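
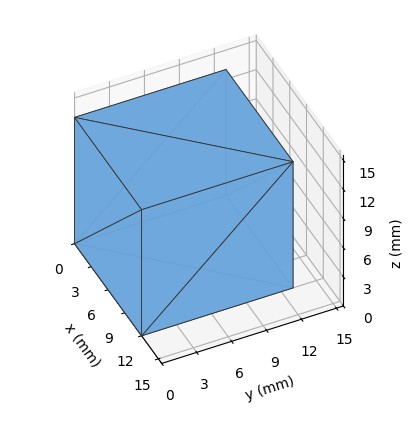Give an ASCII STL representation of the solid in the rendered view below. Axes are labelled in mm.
Reading the render: the shape is a rectangular box, roughly 12 × 13 mm footprint and 13 mm tall (dimensions read to the nearest mm from the axis ticks). For the STL, each face is triangulated and given an outward normal.

solid part
  facet normal 0.0000 0.0000 -1.0000
    outer loop
      vertex 12.00 13.00 0.00
      vertex 12.00 0.00 0.00
      vertex 0.00 0.00 0.00
    endloop
  endfacet
  facet normal 0.0000 0.0000 -1.0000
    outer loop
      vertex 0.00 13.00 0.00
      vertex 12.00 13.00 0.00
      vertex 0.00 0.00 0.00
    endloop
  endfacet
  facet normal 0.0000 0.0000 1.0000
    outer loop
      vertex 0.00 0.00 13.00
      vertex 12.00 0.00 13.00
      vertex 12.00 13.00 13.00
    endloop
  endfacet
  facet normal 0.0000 0.0000 1.0000
    outer loop
      vertex 0.00 0.00 13.00
      vertex 12.00 13.00 13.00
      vertex 0.00 13.00 13.00
    endloop
  endfacet
  facet normal 0.0000 -1.0000 0.0000
    outer loop
      vertex 0.00 0.00 0.00
      vertex 12.00 0.00 0.00
      vertex 12.00 0.00 13.00
    endloop
  endfacet
  facet normal 0.0000 -1.0000 0.0000
    outer loop
      vertex 0.00 0.00 0.00
      vertex 12.00 0.00 13.00
      vertex 0.00 0.00 13.00
    endloop
  endfacet
  facet normal 0.0000 1.0000 0.0000
    outer loop
      vertex 12.00 13.00 13.00
      vertex 12.00 13.00 0.00
      vertex 0.00 13.00 0.00
    endloop
  endfacet
  facet normal 0.0000 1.0000 0.0000
    outer loop
      vertex 0.00 13.00 13.00
      vertex 12.00 13.00 13.00
      vertex 0.00 13.00 0.00
    endloop
  endfacet
  facet normal -1.0000 0.0000 0.0000
    outer loop
      vertex 0.00 13.00 13.00
      vertex 0.00 13.00 0.00
      vertex 0.00 0.00 0.00
    endloop
  endfacet
  facet normal -1.0000 0.0000 0.0000
    outer loop
      vertex 0.00 0.00 13.00
      vertex 0.00 13.00 13.00
      vertex 0.00 0.00 0.00
    endloop
  endfacet
  facet normal 1.0000 0.0000 0.0000
    outer loop
      vertex 12.00 0.00 0.00
      vertex 12.00 13.00 0.00
      vertex 12.00 13.00 13.00
    endloop
  endfacet
  facet normal 1.0000 0.0000 0.0000
    outer loop
      vertex 12.00 0.00 0.00
      vertex 12.00 13.00 13.00
      vertex 12.00 0.00 13.00
    endloop
  endfacet
endsolid part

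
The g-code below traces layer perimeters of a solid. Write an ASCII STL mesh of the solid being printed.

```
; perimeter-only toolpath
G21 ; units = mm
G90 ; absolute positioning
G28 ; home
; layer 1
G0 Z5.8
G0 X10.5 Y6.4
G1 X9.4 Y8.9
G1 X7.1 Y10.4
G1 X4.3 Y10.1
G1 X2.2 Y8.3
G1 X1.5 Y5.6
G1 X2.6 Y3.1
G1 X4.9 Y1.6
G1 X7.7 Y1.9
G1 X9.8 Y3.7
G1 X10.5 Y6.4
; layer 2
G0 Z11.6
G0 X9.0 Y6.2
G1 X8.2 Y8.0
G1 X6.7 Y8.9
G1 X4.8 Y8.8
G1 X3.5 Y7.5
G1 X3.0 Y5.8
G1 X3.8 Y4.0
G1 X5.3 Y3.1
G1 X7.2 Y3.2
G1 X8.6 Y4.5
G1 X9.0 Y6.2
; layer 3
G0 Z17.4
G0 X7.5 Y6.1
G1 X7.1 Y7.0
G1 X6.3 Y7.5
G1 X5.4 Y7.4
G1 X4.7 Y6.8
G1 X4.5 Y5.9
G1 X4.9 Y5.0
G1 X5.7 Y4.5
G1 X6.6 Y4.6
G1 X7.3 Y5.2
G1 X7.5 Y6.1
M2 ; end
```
solid part
  facet normal 0.0000 0.0000 -1.0000
    outer loop
      vertex 7.4 11.8 0.0
      vertex 10.5 9.9 0.0
      vertex 12.0 6.5 0.0
    endloop
  endfacet
  facet normal 0.0000 0.0000 -1.0000
    outer loop
      vertex 3.7 11.5 0.0
      vertex 7.4 11.8 0.0
      vertex 12.0 6.5 0.0
    endloop
  endfacet
  facet normal 0.0000 0.0000 -1.0000
    outer loop
      vertex 0.9 9.1 0.0
      vertex 3.7 11.5 0.0
      vertex 12.0 6.5 0.0
    endloop
  endfacet
  facet normal 0.0000 0.0000 -1.0000
    outer loop
      vertex 0.0 5.5 0.0
      vertex 0.9 9.1 0.0
      vertex 12.0 6.5 0.0
    endloop
  endfacet
  facet normal 0.0000 0.0000 -1.0000
    outer loop
      vertex 1.5 2.1 0.0
      vertex 0.0 5.5 0.0
      vertex 12.0 6.5 0.0
    endloop
  endfacet
  facet normal 0.0000 0.0000 -1.0000
    outer loop
      vertex 4.6 0.2 0.0
      vertex 1.5 2.1 0.0
      vertex 12.0 6.5 0.0
    endloop
  endfacet
  facet normal 0.0000 0.0000 -1.0000
    outer loop
      vertex 8.3 0.5 0.0
      vertex 4.6 0.2 0.0
      vertex 12.0 6.5 0.0
    endloop
  endfacet
  facet normal 0.0000 0.0000 -1.0000
    outer loop
      vertex 11.1 2.9 0.0
      vertex 8.3 0.5 0.0
      vertex 12.0 6.5 0.0
    endloop
  endfacet
  facet normal 0.8886 0.3920 0.2383
    outer loop
      vertex 12.0 6.5 0.0
      vertex 10.5 9.9 0.0
      vertex 6.0 6.0 23.2
    endloop
  endfacet
  facet normal 0.5076 0.8282 0.2377
    outer loop
      vertex 10.5 9.9 0.0
      vertex 7.4 11.8 0.0
      vertex 6.0 6.0 23.2
    endloop
  endfacet
  facet normal -0.0785 0.9683 0.2373
    outer loop
      vertex 7.4 11.8 0.0
      vertex 3.7 11.5 0.0
      vertex 6.0 6.0 23.2
    endloop
  endfacet
  facet normal -0.6322 0.7375 0.2375
    outer loop
      vertex 3.7 11.5 0.0
      vertex 0.9 9.1 0.0
      vertex 6.0 6.0 23.2
    endloop
  endfacet
  facet normal -0.9421 0.2355 0.2386
    outer loop
      vertex 0.9 9.1 0.0
      vertex 0.0 5.5 0.0
      vertex 6.0 6.0 23.2
    endloop
  endfacet
  facet normal -0.8886 -0.3920 0.2383
    outer loop
      vertex 0.0 5.5 0.0
      vertex 1.5 2.1 0.0
      vertex 6.0 6.0 23.2
    endloop
  endfacet
  facet normal -0.5076 -0.8282 0.2377
    outer loop
      vertex 1.5 2.1 0.0
      vertex 4.6 0.2 0.0
      vertex 6.0 6.0 23.2
    endloop
  endfacet
  facet normal 0.0785 -0.9683 0.2373
    outer loop
      vertex 4.6 0.2 0.0
      vertex 8.3 0.5 0.0
      vertex 6.0 6.0 23.2
    endloop
  endfacet
  facet normal 0.6322 -0.7375 0.2375
    outer loop
      vertex 8.3 0.5 0.0
      vertex 11.1 2.9 0.0
      vertex 6.0 6.0 23.2
    endloop
  endfacet
  facet normal 0.9421 -0.2355 0.2386
    outer loop
      vertex 11.1 2.9 0.0
      vertex 12.0 6.5 0.0
      vertex 6.0 6.0 23.2
    endloop
  endfacet
endsolid part

The G0 Z moves step by Δz≈5.8 mm. The G1 loops shrink linearly with z, so the solid tapers from its base footprint up to z≈23.2. Closing with a flat bottom cap and the tapered top and triangulating gives 18 facets — a regular 10-sided pyramid, base circumscribed radius ≈ 6 mm, apex at z ≈ 23.2 mm.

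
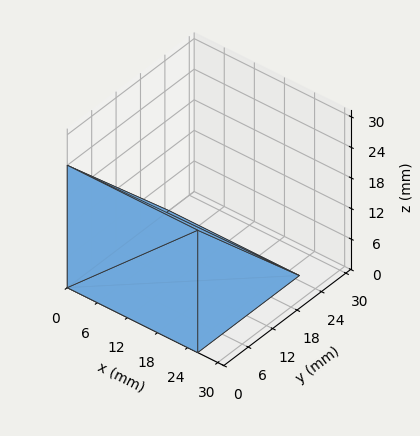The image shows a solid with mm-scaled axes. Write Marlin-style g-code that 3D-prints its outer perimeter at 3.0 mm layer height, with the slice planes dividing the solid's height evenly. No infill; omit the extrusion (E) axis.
Reading the render: the shape is a wedge (ramp): 26 × 25 mm base, rising to 24 mm along the y=0 edge and sloping linearly to z=0 at y=25 (dimensions read to the nearest mm from the axis ticks). For the g-code, the solid's height is divided into equal slices at the stated Δz and each level perimeter traced with G1 moves after a G0 lift.

; perimeter-only toolpath
G21 ; units = mm
G90 ; absolute positioning
G28 ; home
; layer 1
G0 Z3.0
G0 X0.0 Y0.0
G1 X26.0 Y0.0
G1 X26.0 Y21.9
G1 X0.0 Y21.9
G1 X0.0 Y0.0
; layer 2
G0 Z6.0
G0 X0.0 Y0.0
G1 X26.0 Y0.0
G1 X26.0 Y18.8
G1 X0.0 Y18.8
G1 X0.0 Y0.0
; layer 3
G0 Z9.0
G0 X0.0 Y0.0
G1 X26.0 Y0.0
G1 X26.0 Y15.6
G1 X0.0 Y15.6
G1 X0.0 Y0.0
; layer 4
G0 Z12.0
G0 X0.0 Y0.0
G1 X26.0 Y0.0
G1 X26.0 Y12.5
G1 X0.0 Y12.5
G1 X0.0 Y0.0
; layer 5
G0 Z15.0
G0 X0.0 Y0.0
G1 X26.0 Y0.0
G1 X26.0 Y9.4
G1 X0.0 Y9.4
G1 X0.0 Y0.0
; layer 6
G0 Z18.0
G0 X0.0 Y0.0
G1 X26.0 Y0.0
G1 X26.0 Y6.2
G1 X0.0 Y6.2
G1 X0.0 Y0.0
; layer 7
G0 Z21.0
G0 X0.0 Y0.0
G1 X26.0 Y0.0
G1 X26.0 Y3.1
G1 X0.0 Y3.1
G1 X0.0 Y0.0
M2 ; end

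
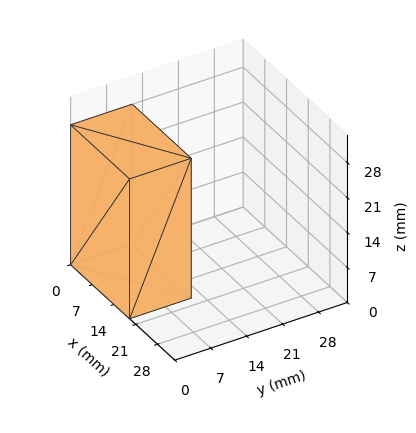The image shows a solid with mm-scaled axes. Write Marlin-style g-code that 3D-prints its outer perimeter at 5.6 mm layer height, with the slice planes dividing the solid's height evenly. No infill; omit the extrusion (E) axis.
Reading the render: the shape is a rectangular box, roughly 19 × 12 mm footprint and 28 mm tall (dimensions read to the nearest mm from the axis ticks). For the g-code, the solid's height is divided into equal slices at the stated Δz and each level perimeter traced with G1 moves after a G0 lift.

; perimeter-only toolpath
G21 ; units = mm
G90 ; absolute positioning
G28 ; home
; layer 1
G0 Z5.6
G0 X0.0 Y0.0
G1 X19.0 Y0.0
G1 X19.0 Y12.0
G1 X0.0 Y12.0
G1 X0.0 Y0.0
; layer 2
G0 Z11.2
G0 X0.0 Y0.0
G1 X19.0 Y0.0
G1 X19.0 Y12.0
G1 X0.0 Y12.0
G1 X0.0 Y0.0
; layer 3
G0 Z16.8
G0 X0.0 Y0.0
G1 X19.0 Y0.0
G1 X19.0 Y12.0
G1 X0.0 Y12.0
G1 X0.0 Y0.0
; layer 4
G0 Z22.4
G0 X0.0 Y0.0
G1 X19.0 Y0.0
G1 X19.0 Y12.0
G1 X0.0 Y12.0
G1 X0.0 Y0.0
; layer 5
G0 Z28.0
G0 X0.0 Y0.0
G1 X19.0 Y0.0
G1 X19.0 Y12.0
G1 X0.0 Y12.0
G1 X0.0 Y0.0
M2 ; end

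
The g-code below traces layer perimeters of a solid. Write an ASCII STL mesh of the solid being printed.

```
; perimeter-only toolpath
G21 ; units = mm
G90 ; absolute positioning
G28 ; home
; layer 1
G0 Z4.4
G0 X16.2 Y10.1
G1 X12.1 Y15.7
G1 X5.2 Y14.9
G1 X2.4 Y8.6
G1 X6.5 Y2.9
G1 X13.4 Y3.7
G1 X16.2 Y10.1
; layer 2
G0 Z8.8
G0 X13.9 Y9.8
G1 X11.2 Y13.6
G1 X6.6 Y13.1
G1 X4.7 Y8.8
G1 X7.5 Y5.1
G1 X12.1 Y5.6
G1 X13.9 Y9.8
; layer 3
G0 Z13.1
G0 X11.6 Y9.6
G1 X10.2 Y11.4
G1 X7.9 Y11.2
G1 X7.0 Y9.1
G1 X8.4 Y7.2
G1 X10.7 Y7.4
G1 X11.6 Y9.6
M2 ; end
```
solid part
  facet normal 0.0000 0.0000 -1.0000
    outer loop
      vertex 3.8 16.8 0.0
      vertex 13.0 17.8 0.0
      vertex 18.5 10.3 0.0
    endloop
  endfacet
  facet normal 0.0000 0.0000 -1.0000
    outer loop
      vertex 0.1 8.3 0.0
      vertex 3.8 16.8 0.0
      vertex 18.5 10.3 0.0
    endloop
  endfacet
  facet normal 0.0000 0.0000 -1.0000
    outer loop
      vertex 5.6 0.8 0.0
      vertex 0.1 8.3 0.0
      vertex 18.5 10.3 0.0
    endloop
  endfacet
  facet normal 0.0000 0.0000 -1.0000
    outer loop
      vertex 14.8 1.8 0.0
      vertex 5.6 0.8 0.0
      vertex 18.5 10.3 0.0
    endloop
  endfacet
  facet normal 0.7332 0.5377 0.4162
    outer loop
      vertex 18.5 10.3 0.0
      vertex 13.0 17.8 0.0
      vertex 9.3 9.3 17.5
    endloop
  endfacet
  facet normal -0.0982 0.9032 0.4179
    outer loop
      vertex 13.0 17.8 0.0
      vertex 3.8 16.8 0.0
      vertex 9.3 9.3 17.5
    endloop
  endfacet
  facet normal -0.8332 0.3627 0.4173
    outer loop
      vertex 3.8 16.8 0.0
      vertex 0.1 8.3 0.0
      vertex 9.3 9.3 17.5
    endloop
  endfacet
  facet normal -0.7332 -0.5377 0.4162
    outer loop
      vertex 0.1 8.3 0.0
      vertex 5.6 0.8 0.0
      vertex 9.3 9.3 17.5
    endloop
  endfacet
  facet normal 0.0982 -0.9032 0.4179
    outer loop
      vertex 5.6 0.8 0.0
      vertex 14.8 1.8 0.0
      vertex 9.3 9.3 17.5
    endloop
  endfacet
  facet normal 0.8332 -0.3627 0.4173
    outer loop
      vertex 14.8 1.8 0.0
      vertex 18.5 10.3 0.0
      vertex 9.3 9.3 17.5
    endloop
  endfacet
endsolid part

The G0 Z moves step by Δz≈4.4 mm. The G1 loops shrink linearly with z, so the solid tapers from its base footprint up to z≈17.5. Closing with a flat bottom cap and the tapered top and triangulating gives 10 facets — a regular 6-sided pyramid, base circumscribed radius ≈ 9.3 mm, apex at z ≈ 17.5 mm.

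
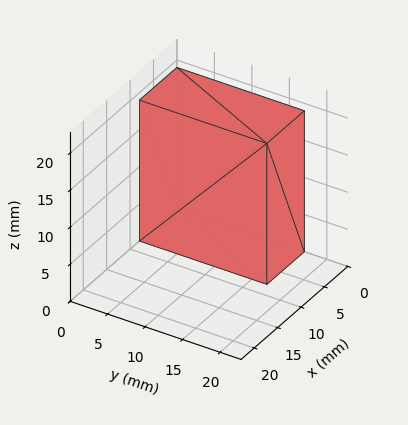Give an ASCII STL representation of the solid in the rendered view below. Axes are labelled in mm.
Reading the render: the shape is a rectangular box, roughly 8 × 17 mm footprint and 19 mm tall (dimensions read to the nearest mm from the axis ticks). For the STL, each face is triangulated and given an outward normal.

solid part
  facet normal 0.0000 0.0000 -1.0000
    outer loop
      vertex 8.0 17.0 0.0
      vertex 8.0 0.0 0.0
      vertex 0.0 0.0 0.0
    endloop
  endfacet
  facet normal 0.0000 0.0000 -1.0000
    outer loop
      vertex 0.0 17.0 0.0
      vertex 8.0 17.0 0.0
      vertex 0.0 0.0 0.0
    endloop
  endfacet
  facet normal 0.0000 0.0000 1.0000
    outer loop
      vertex 0.0 0.0 19.0
      vertex 8.0 0.0 19.0
      vertex 8.0 17.0 19.0
    endloop
  endfacet
  facet normal 0.0000 0.0000 1.0000
    outer loop
      vertex 0.0 0.0 19.0
      vertex 8.0 17.0 19.0
      vertex 0.0 17.0 19.0
    endloop
  endfacet
  facet normal 0.0000 -1.0000 0.0000
    outer loop
      vertex 0.0 0.0 0.0
      vertex 8.0 0.0 0.0
      vertex 8.0 0.0 19.0
    endloop
  endfacet
  facet normal 0.0000 -1.0000 0.0000
    outer loop
      vertex 0.0 0.0 0.0
      vertex 8.0 0.0 19.0
      vertex 0.0 0.0 19.0
    endloop
  endfacet
  facet normal 0.0000 1.0000 0.0000
    outer loop
      vertex 8.0 17.0 19.0
      vertex 8.0 17.0 0.0
      vertex 0.0 17.0 0.0
    endloop
  endfacet
  facet normal 0.0000 1.0000 0.0000
    outer loop
      vertex 0.0 17.0 19.0
      vertex 8.0 17.0 19.0
      vertex 0.0 17.0 0.0
    endloop
  endfacet
  facet normal -1.0000 0.0000 0.0000
    outer loop
      vertex 0.0 17.0 19.0
      vertex 0.0 17.0 0.0
      vertex 0.0 0.0 0.0
    endloop
  endfacet
  facet normal -1.0000 0.0000 0.0000
    outer loop
      vertex 0.0 0.0 19.0
      vertex 0.0 17.0 19.0
      vertex 0.0 0.0 0.0
    endloop
  endfacet
  facet normal 1.0000 0.0000 0.0000
    outer loop
      vertex 8.0 0.0 0.0
      vertex 8.0 17.0 0.0
      vertex 8.0 17.0 19.0
    endloop
  endfacet
  facet normal 1.0000 0.0000 0.0000
    outer loop
      vertex 8.0 0.0 0.0
      vertex 8.0 17.0 19.0
      vertex 8.0 0.0 19.0
    endloop
  endfacet
endsolid part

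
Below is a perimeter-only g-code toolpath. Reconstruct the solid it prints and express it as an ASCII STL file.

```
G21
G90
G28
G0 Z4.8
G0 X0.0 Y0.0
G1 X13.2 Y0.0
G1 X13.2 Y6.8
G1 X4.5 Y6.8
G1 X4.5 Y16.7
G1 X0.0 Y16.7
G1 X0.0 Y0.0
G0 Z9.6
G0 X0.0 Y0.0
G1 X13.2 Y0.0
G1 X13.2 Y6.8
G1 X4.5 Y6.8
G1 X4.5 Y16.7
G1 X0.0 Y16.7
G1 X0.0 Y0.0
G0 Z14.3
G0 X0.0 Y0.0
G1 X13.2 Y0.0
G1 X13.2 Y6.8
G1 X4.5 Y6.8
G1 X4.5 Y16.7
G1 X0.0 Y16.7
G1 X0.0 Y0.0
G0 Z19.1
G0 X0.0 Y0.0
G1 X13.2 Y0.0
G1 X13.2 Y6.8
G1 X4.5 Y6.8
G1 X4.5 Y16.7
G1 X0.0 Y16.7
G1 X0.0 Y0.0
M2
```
solid part
  facet normal 0.0000 0.0000 -1.0000
    outer loop
      vertex 13.2 6.8 0.0
      vertex 13.2 0.0 0.0
      vertex 0.0 0.0 0.0
    endloop
  endfacet
  facet normal 0.0000 0.0000 -1.0000
    outer loop
      vertex 4.5 6.8 0.0
      vertex 13.2 6.8 0.0
      vertex 0.0 0.0 0.0
    endloop
  endfacet
  facet normal 0.0000 0.0000 -1.0000
    outer loop
      vertex 4.5 16.7 0.0
      vertex 4.5 6.8 0.0
      vertex 0.0 0.0 0.0
    endloop
  endfacet
  facet normal 0.0000 0.0000 -1.0000
    outer loop
      vertex 0.0 16.7 0.0
      vertex 4.5 16.7 0.0
      vertex 0.0 0.0 0.0
    endloop
  endfacet
  facet normal 0.0000 0.0000 1.0000
    outer loop
      vertex 0.0 0.0 19.1
      vertex 13.2 0.0 19.1
      vertex 13.2 6.8 19.1
    endloop
  endfacet
  facet normal 0.0000 0.0000 1.0000
    outer loop
      vertex 0.0 0.0 19.1
      vertex 13.2 6.8 19.1
      vertex 4.5 6.8 19.1
    endloop
  endfacet
  facet normal 0.0000 0.0000 1.0000
    outer loop
      vertex 0.0 0.0 19.1
      vertex 4.5 6.8 19.1
      vertex 4.5 16.7 19.1
    endloop
  endfacet
  facet normal 0.0000 0.0000 1.0000
    outer loop
      vertex 0.0 0.0 19.1
      vertex 4.5 16.7 19.1
      vertex 0.0 16.7 19.1
    endloop
  endfacet
  facet normal 0.0000 -1.0000 0.0000
    outer loop
      vertex 0.0 0.0 0.0
      vertex 13.2 0.0 0.0
      vertex 13.2 0.0 19.1
    endloop
  endfacet
  facet normal 0.0000 -1.0000 0.0000
    outer loop
      vertex 0.0 0.0 0.0
      vertex 13.2 0.0 19.1
      vertex 0.0 0.0 19.1
    endloop
  endfacet
  facet normal 1.0000 0.0000 0.0000
    outer loop
      vertex 13.2 0.0 0.0
      vertex 13.2 6.8 0.0
      vertex 13.2 6.8 19.1
    endloop
  endfacet
  facet normal 1.0000 0.0000 0.0000
    outer loop
      vertex 13.2 0.0 0.0
      vertex 13.2 6.8 19.1
      vertex 13.2 0.0 19.1
    endloop
  endfacet
  facet normal 0.0000 1.0000 0.0000
    outer loop
      vertex 13.2 6.8 0.0
      vertex 4.5 6.8 0.0
      vertex 4.5 6.8 19.1
    endloop
  endfacet
  facet normal 0.0000 1.0000 0.0000
    outer loop
      vertex 13.2 6.8 0.0
      vertex 4.5 6.8 19.1
      vertex 13.2 6.8 19.1
    endloop
  endfacet
  facet normal 1.0000 0.0000 0.0000
    outer loop
      vertex 4.5 6.8 0.0
      vertex 4.5 16.7 0.0
      vertex 4.5 16.7 19.1
    endloop
  endfacet
  facet normal 1.0000 0.0000 0.0000
    outer loop
      vertex 4.5 6.8 0.0
      vertex 4.5 16.7 19.1
      vertex 4.5 6.8 19.1
    endloop
  endfacet
  facet normal 0.0000 1.0000 0.0000
    outer loop
      vertex 4.5 16.7 0.0
      vertex 0.0 16.7 0.0
      vertex 0.0 16.7 19.1
    endloop
  endfacet
  facet normal 0.0000 1.0000 0.0000
    outer loop
      vertex 4.5 16.7 0.0
      vertex 0.0 16.7 19.1
      vertex 4.5 16.7 19.1
    endloop
  endfacet
  facet normal -1.0000 0.0000 0.0000
    outer loop
      vertex 0.0 16.7 0.0
      vertex 0.0 0.0 0.0
      vertex 0.0 0.0 19.1
    endloop
  endfacet
  facet normal -1.0000 0.0000 0.0000
    outer loop
      vertex 0.0 16.7 0.0
      vertex 0.0 0.0 19.1
      vertex 0.0 16.7 19.1
    endloop
  endfacet
endsolid part

The G0 Z moves step by Δz≈4.8 mm. Every layer's G1 loop is the same polygon, so the solid is a straight extrusion of it from z=0 to z≈19.1. Closing with flat bottom and top caps and triangulating gives 20 facets — an L-shaped prism: outer 13.2 × 16.7 mm, arm thicknesses ≈ 6.8 mm (horizontal) and 4.5 mm (vertical), extruded 19.1 mm in z.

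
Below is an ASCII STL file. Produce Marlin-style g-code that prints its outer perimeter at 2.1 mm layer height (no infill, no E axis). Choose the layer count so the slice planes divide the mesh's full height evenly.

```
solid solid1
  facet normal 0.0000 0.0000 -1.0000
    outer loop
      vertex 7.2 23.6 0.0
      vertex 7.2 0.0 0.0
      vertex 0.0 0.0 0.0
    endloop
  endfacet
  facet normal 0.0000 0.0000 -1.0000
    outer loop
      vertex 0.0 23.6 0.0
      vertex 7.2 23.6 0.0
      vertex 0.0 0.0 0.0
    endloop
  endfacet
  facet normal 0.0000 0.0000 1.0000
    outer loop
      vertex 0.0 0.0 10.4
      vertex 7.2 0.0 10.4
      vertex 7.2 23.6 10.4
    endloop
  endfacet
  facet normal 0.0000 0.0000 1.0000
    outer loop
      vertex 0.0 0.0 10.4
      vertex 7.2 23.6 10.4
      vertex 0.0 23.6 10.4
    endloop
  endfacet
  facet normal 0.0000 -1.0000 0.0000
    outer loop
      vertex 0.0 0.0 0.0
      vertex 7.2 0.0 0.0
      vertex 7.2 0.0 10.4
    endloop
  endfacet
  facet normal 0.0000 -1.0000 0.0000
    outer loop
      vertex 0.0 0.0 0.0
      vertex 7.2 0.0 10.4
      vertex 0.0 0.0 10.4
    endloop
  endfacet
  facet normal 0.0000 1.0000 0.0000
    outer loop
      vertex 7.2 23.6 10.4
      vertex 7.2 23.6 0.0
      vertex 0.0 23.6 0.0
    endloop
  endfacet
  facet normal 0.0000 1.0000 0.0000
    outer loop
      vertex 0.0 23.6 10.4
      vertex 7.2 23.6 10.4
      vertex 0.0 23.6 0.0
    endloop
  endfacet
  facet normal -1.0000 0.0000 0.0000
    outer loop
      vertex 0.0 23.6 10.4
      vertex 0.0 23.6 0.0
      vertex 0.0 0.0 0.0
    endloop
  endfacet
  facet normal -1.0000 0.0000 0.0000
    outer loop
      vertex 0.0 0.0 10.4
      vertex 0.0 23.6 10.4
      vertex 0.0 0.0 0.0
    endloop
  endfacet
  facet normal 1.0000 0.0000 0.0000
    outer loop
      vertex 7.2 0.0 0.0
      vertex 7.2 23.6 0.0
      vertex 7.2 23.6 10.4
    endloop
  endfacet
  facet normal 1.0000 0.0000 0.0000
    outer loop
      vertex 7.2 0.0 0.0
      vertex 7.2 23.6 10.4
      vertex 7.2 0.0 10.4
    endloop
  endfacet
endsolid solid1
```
; perimeter-only toolpath
G21 ; units = mm
G90 ; absolute positioning
G28 ; home
; layer 1
G0 Z2.1
G0 X0.0 Y0.0
G1 X7.2 Y0.0
G1 X7.2 Y23.6
G1 X0.0 Y23.6
G1 X0.0 Y0.0
; layer 2
G0 Z4.2
G0 X0.0 Y0.0
G1 X7.2 Y0.0
G1 X7.2 Y23.6
G1 X0.0 Y23.6
G1 X0.0 Y0.0
; layer 3
G0 Z6.2
G0 X0.0 Y0.0
G1 X7.2 Y0.0
G1 X7.2 Y23.6
G1 X0.0 Y23.6
G1 X0.0 Y0.0
; layer 4
G0 Z8.3
G0 X0.0 Y0.0
G1 X7.2 Y0.0
G1 X7.2 Y23.6
G1 X0.0 Y23.6
G1 X0.0 Y0.0
; layer 5
G0 Z10.4
G0 X0.0 Y0.0
G1 X7.2 Y0.0
G1 X7.2 Y23.6
G1 X0.0 Y23.6
G1 X0.0 Y0.0
M2 ; end

The solid is a rectangular box, roughly 7.2 × 23.6 mm footprint and 10.4 mm tall. Slicing at Δz = 2.1 mm — 5 equal slices spanning the solid's height, so layer i sits at z = i·h/5 — gives 5 non-empty perimeters. Each is a 4-segment closed polygon; G0 lifts to the layer z and rapids to the start vertex, then G1 traces the edges.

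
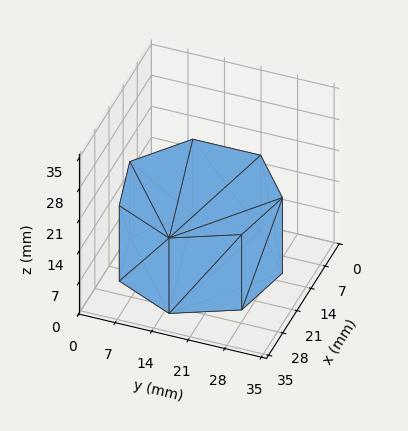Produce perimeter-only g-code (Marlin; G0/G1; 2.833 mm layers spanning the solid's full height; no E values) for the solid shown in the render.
Reading the render: the shape is a regular 7-sided prism (a cylinder approximated with 7 flat sides), circumscribed radius ≈ 15 mm, height ≈ 17 mm (dimensions read to the nearest mm from the axis ticks). For the g-code, the solid's height is divided into equal slices at the stated Δz and each level perimeter traced with G1 moves after a G0 lift.

; perimeter-only toolpath
G21 ; units = mm
G90 ; absolute positioning
G28 ; home
; layer 1
G0 Z2.833
G0 X30.000 Y15.000
G1 X24.352 Y26.727
G1 X11.662 Y29.624
G1 X1.485 Y21.508
G1 X1.485 Y8.492
G1 X11.662 Y0.376
G1 X24.352 Y3.273
G1 X30.000 Y15.000
; layer 2
G0 Z5.667
G0 X30.000 Y15.000
G1 X24.352 Y26.727
G1 X11.662 Y29.624
G1 X1.485 Y21.508
G1 X1.485 Y8.492
G1 X11.662 Y0.376
G1 X24.352 Y3.273
G1 X30.000 Y15.000
; layer 3
G0 Z8.500
G0 X30.000 Y15.000
G1 X24.352 Y26.727
G1 X11.662 Y29.624
G1 X1.485 Y21.508
G1 X1.485 Y8.492
G1 X11.662 Y0.376
G1 X24.352 Y3.273
G1 X30.000 Y15.000
; layer 4
G0 Z11.333
G0 X30.000 Y15.000
G1 X24.352 Y26.727
G1 X11.662 Y29.624
G1 X1.485 Y21.508
G1 X1.485 Y8.492
G1 X11.662 Y0.376
G1 X24.352 Y3.273
G1 X30.000 Y15.000
; layer 5
G0 Z14.167
G0 X30.000 Y15.000
G1 X24.352 Y26.727
G1 X11.662 Y29.624
G1 X1.485 Y21.508
G1 X1.485 Y8.492
G1 X11.662 Y0.376
G1 X24.352 Y3.273
G1 X30.000 Y15.000
; layer 6
G0 Z17.000
G0 X30.000 Y15.000
G1 X24.352 Y26.727
G1 X11.662 Y29.624
G1 X1.485 Y21.508
G1 X1.485 Y8.492
G1 X11.662 Y0.376
G1 X24.352 Y3.273
G1 X30.000 Y15.000
M2 ; end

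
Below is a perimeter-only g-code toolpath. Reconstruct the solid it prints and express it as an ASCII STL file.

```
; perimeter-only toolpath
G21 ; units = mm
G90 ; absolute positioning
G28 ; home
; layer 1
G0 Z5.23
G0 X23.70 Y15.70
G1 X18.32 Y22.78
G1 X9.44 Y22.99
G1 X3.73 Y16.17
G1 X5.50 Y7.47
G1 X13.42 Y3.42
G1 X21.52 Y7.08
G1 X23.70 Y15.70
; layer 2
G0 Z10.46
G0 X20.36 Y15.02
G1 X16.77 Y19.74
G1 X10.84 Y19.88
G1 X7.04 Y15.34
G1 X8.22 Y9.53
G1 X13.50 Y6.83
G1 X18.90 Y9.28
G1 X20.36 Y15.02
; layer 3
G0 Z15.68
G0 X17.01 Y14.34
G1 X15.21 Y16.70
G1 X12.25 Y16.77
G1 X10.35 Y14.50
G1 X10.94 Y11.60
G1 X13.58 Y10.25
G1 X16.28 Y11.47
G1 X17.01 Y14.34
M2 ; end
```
solid part
  facet normal 0.0000 0.0000 -1.0000
    outer loop
      vertex 8.03 26.10 0.00
      vertex 19.88 25.82 0.00
      vertex 27.05 16.38 0.00
    endloop
  endfacet
  facet normal 0.0000 0.0000 -1.0000
    outer loop
      vertex 0.42 17.01 0.00
      vertex 8.03 26.10 0.00
      vertex 27.05 16.38 0.00
    endloop
  endfacet
  facet normal 0.0000 0.0000 -1.0000
    outer loop
      vertex 2.78 5.40 0.00
      vertex 0.42 17.01 0.00
      vertex 27.05 16.38 0.00
    endloop
  endfacet
  facet normal 0.0000 0.0000 -1.0000
    outer loop
      vertex 13.34 0.00 0.00
      vertex 2.78 5.40 0.00
      vertex 27.05 16.38 0.00
    endloop
  endfacet
  facet normal 0.0000 0.0000 -1.0000
    outer loop
      vertex 24.14 4.89 0.00
      vertex 13.34 0.00 0.00
      vertex 27.05 16.38 0.00
    endloop
  endfacet
  facet normal 0.6863 0.5212 0.5073
    outer loop
      vertex 27.05 16.38 0.00
      vertex 19.88 25.82 0.00
      vertex 13.66 13.66 20.91
    endloop
  endfacet
  facet normal 0.0204 0.8616 0.5071
    outer loop
      vertex 19.88 25.82 0.00
      vertex 8.03 26.10 0.00
      vertex 13.66 13.66 20.91
    endloop
  endfacet
  facet normal -0.6609 0.5533 0.5071
    outer loop
      vertex 8.03 26.10 0.00
      vertex 0.42 17.01 0.00
      vertex 13.66 13.66 20.91
    endloop
  endfacet
  facet normal -0.8445 -0.1717 0.5072
    outer loop
      vertex 0.42 17.01 0.00
      vertex 2.78 5.40 0.00
      vertex 13.66 13.66 20.91
    endloop
  endfacet
  facet normal -0.3924 -0.7673 0.5073
    outer loop
      vertex 2.78 5.40 0.00
      vertex 13.34 0.00 0.00
      vertex 13.66 13.66 20.91
    endloop
  endfacet
  facet normal 0.3554 -0.7850 0.5074
    outer loop
      vertex 13.34 0.00 0.00
      vertex 24.14 4.89 0.00
      vertex 13.66 13.66 20.91
    endloop
  endfacet
  facet normal 0.8353 -0.2116 0.5074
    outer loop
      vertex 24.14 4.89 0.00
      vertex 27.05 16.38 0.00
      vertex 13.66 13.66 20.91
    endloop
  endfacet
endsolid part

The G0 Z moves step by Δz≈5.23 mm. The G1 loops shrink linearly with z, so the solid tapers from its base footprint up to z≈20.9. Closing with a flat bottom cap and the tapered top and triangulating gives 12 facets — a regular 7-sided pyramid, base circumscribed radius ≈ 13.7 mm, apex at z ≈ 20.9 mm.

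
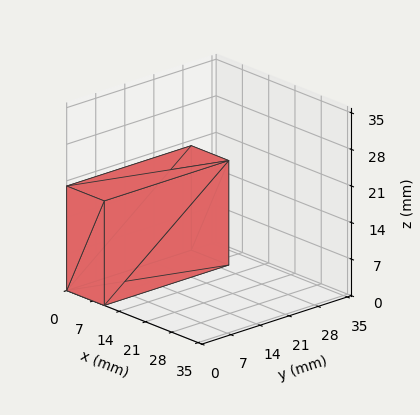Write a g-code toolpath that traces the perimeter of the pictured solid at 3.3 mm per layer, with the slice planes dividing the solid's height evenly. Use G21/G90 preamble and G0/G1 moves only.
Reading the render: the shape is a rectangular box, roughly 10 × 30 mm footprint and 20 mm tall (dimensions read to the nearest mm from the axis ticks). For the g-code, the solid's height is divided into equal slices at the stated Δz and each level perimeter traced with G1 moves after a G0 lift.

; perimeter-only toolpath
G21 ; units = mm
G90 ; absolute positioning
G28 ; home
; layer 1
G0 Z3.3
G0 X0.0 Y0.0
G1 X10.0 Y0.0
G1 X10.0 Y30.0
G1 X0.0 Y30.0
G1 X0.0 Y0.0
; layer 2
G0 Z6.7
G0 X0.0 Y0.0
G1 X10.0 Y0.0
G1 X10.0 Y30.0
G1 X0.0 Y30.0
G1 X0.0 Y0.0
; layer 3
G0 Z10.0
G0 X0.0 Y0.0
G1 X10.0 Y0.0
G1 X10.0 Y30.0
G1 X0.0 Y30.0
G1 X0.0 Y0.0
; layer 4
G0 Z13.3
G0 X0.0 Y0.0
G1 X10.0 Y0.0
G1 X10.0 Y30.0
G1 X0.0 Y30.0
G1 X0.0 Y0.0
; layer 5
G0 Z16.7
G0 X0.0 Y0.0
G1 X10.0 Y0.0
G1 X10.0 Y30.0
G1 X0.0 Y30.0
G1 X0.0 Y0.0
; layer 6
G0 Z20.0
G0 X0.0 Y0.0
G1 X10.0 Y0.0
G1 X10.0 Y30.0
G1 X0.0 Y30.0
G1 X0.0 Y0.0
M2 ; end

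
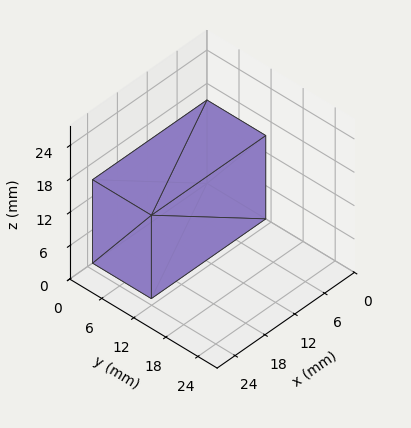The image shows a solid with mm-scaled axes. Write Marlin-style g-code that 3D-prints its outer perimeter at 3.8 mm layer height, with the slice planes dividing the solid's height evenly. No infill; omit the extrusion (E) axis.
Reading the render: the shape is a rectangular box, roughly 23 × 11 mm footprint and 15 mm tall (dimensions read to the nearest mm from the axis ticks). For the g-code, the solid's height is divided into equal slices at the stated Δz and each level perimeter traced with G1 moves after a G0 lift.

; perimeter-only toolpath
G21 ; units = mm
G90 ; absolute positioning
G28 ; home
; layer 1
G0 Z3.8
G0 X0.0 Y0.0
G1 X23.0 Y0.0
G1 X23.0 Y11.0
G1 X0.0 Y11.0
G1 X0.0 Y0.0
; layer 2
G0 Z7.5
G0 X0.0 Y0.0
G1 X23.0 Y0.0
G1 X23.0 Y11.0
G1 X0.0 Y11.0
G1 X0.0 Y0.0
; layer 3
G0 Z11.2
G0 X0.0 Y0.0
G1 X23.0 Y0.0
G1 X23.0 Y11.0
G1 X0.0 Y11.0
G1 X0.0 Y0.0
; layer 4
G0 Z15.0
G0 X0.0 Y0.0
G1 X23.0 Y0.0
G1 X23.0 Y11.0
G1 X0.0 Y11.0
G1 X0.0 Y0.0
M2 ; end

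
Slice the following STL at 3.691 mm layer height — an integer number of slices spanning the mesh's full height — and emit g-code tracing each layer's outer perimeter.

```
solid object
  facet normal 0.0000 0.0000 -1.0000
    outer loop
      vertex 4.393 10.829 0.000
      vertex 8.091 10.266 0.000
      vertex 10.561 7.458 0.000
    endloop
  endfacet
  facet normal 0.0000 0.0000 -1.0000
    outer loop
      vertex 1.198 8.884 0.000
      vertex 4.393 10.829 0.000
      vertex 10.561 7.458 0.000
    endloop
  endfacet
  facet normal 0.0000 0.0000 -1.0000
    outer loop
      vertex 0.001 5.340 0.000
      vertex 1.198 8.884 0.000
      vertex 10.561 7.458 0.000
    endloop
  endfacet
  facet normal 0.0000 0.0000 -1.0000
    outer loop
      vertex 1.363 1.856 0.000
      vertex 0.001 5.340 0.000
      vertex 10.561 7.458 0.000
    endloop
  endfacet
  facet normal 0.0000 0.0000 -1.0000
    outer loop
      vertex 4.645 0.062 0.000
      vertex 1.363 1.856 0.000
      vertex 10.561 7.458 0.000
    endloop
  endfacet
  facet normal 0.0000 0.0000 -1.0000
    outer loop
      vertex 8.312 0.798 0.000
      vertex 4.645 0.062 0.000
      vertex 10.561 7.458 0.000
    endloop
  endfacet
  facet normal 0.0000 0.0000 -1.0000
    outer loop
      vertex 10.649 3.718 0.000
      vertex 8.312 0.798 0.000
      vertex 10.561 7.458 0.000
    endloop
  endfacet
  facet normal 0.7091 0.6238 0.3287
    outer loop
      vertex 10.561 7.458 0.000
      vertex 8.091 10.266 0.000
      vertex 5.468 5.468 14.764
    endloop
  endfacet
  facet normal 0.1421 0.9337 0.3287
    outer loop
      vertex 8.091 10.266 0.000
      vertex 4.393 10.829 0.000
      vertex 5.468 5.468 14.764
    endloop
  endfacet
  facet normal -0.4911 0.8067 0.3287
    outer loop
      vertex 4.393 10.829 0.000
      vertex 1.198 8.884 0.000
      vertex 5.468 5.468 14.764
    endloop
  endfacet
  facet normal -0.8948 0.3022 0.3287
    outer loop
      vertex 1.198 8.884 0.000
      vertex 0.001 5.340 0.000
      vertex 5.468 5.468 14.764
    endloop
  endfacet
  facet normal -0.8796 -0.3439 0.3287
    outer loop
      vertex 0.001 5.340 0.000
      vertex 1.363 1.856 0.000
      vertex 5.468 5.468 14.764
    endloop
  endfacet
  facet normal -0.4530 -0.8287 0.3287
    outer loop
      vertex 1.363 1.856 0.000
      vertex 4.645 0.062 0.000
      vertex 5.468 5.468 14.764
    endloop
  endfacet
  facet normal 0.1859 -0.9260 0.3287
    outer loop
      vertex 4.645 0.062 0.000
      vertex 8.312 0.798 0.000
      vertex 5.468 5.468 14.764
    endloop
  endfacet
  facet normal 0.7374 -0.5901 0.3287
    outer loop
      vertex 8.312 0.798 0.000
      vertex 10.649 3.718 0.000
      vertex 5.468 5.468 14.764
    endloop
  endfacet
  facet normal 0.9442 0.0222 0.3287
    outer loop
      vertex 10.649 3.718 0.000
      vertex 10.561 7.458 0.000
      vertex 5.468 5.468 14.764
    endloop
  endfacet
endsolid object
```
; perimeter-only toolpath
G21 ; units = mm
G90 ; absolute positioning
G28 ; home
; layer 1
G0 Z3.691
G0 X9.288 Y6.961
G1 X7.435 Y9.067
G1 X4.662 Y9.489
G1 X2.265 Y8.030
G1 X1.368 Y5.372
G1 X2.389 Y2.759
G1 X4.851 Y1.413
G1 X7.601 Y1.966
G1 X9.354 Y4.155
G1 X9.288 Y6.961
; layer 2
G0 Z7.382
G0 X8.014 Y6.463
G1 X6.779 Y7.867
G1 X4.931 Y8.149
G1 X3.333 Y7.176
G1 X2.735 Y5.404
G1 X3.415 Y3.662
G1 X5.056 Y2.765
G1 X6.890 Y3.133
G1 X8.058 Y4.593
G1 X8.014 Y6.463
; layer 3
G0 Z11.073
G0 X6.741 Y5.966
G1 X6.124 Y6.667
G1 X5.199 Y6.808
G1 X4.401 Y6.322
G1 X4.101 Y5.436
G1 X4.442 Y4.565
G1 X5.262 Y4.117
G1 X6.179 Y4.301
G1 X6.763 Y5.030
G1 X6.741 Y5.966
M2 ; end

The solid is a regular 9-sided pyramid, base circumscribed radius ≈ 5.47 mm, apex at z ≈ 14.8 mm. Slicing at Δz = 3.691 mm — 4 equal slices spanning the solid's height, so layer i sits at z = i·h/4 — gives 3 non-empty perimeters. Each is a 9-segment closed polygon; G0 lifts to the layer z and rapids to the start vertex, then G1 traces the edges. The cross-section shrinks linearly with z (the slice at the apex is degenerate and omitted).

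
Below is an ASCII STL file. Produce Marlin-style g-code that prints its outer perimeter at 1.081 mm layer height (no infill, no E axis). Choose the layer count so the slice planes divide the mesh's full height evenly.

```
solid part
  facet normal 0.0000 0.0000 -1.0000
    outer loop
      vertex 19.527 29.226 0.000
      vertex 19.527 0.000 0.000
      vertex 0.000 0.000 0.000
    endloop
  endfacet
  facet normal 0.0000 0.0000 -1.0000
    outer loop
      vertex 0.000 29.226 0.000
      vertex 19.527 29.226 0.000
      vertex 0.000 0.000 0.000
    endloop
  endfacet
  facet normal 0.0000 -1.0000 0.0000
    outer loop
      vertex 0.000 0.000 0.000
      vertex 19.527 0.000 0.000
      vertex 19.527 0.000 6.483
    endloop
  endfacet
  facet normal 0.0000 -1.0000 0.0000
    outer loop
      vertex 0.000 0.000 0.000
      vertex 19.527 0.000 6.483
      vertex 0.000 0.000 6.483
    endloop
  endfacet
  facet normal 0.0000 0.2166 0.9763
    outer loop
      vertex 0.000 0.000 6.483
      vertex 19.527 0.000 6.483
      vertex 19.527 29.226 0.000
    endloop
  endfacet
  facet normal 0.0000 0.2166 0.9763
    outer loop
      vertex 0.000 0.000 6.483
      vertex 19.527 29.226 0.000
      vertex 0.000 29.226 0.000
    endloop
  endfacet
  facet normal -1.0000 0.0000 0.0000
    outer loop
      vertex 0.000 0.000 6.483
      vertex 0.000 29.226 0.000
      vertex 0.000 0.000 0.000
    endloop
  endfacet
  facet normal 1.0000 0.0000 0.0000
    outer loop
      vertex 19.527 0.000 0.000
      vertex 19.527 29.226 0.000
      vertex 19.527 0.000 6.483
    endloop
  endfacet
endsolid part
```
; perimeter-only toolpath
G21 ; units = mm
G90 ; absolute positioning
G28 ; home
; layer 1
G0 Z1.081
G0 X0.000 Y0.000
G1 X19.527 Y0.000
G1 X19.527 Y24.355
G1 X0.000 Y24.355
G1 X0.000 Y0.000
; layer 2
G0 Z2.161
G0 X0.000 Y0.000
G1 X19.527 Y0.000
G1 X19.527 Y19.484
G1 X0.000 Y19.484
G1 X0.000 Y0.000
; layer 3
G0 Z3.242
G0 X0.000 Y0.000
G1 X19.527 Y0.000
G1 X19.527 Y14.613
G1 X0.000 Y14.613
G1 X0.000 Y0.000
; layer 4
G0 Z4.322
G0 X0.000 Y0.000
G1 X19.527 Y0.000
G1 X19.527 Y9.742
G1 X0.000 Y9.742
G1 X0.000 Y0.000
; layer 5
G0 Z5.402
G0 X0.000 Y0.000
G1 X19.527 Y0.000
G1 X19.527 Y4.871
G1 X0.000 Y4.871
G1 X0.000 Y0.000
M2 ; end

The solid is a wedge (ramp): 19.5 × 29.2 mm base, rising to 6.48 mm along the y=0 edge and sloping linearly to z=0 at y=29.2. Slicing at Δz = 1.081 mm — 6 equal slices spanning the solid's height, so layer i sits at z = i·h/6 — gives 5 non-empty perimeters. Each is a 4-segment closed polygon; G0 lifts to the layer z and rapids to the start vertex, then G1 traces the edges. The cross-section shrinks linearly with z (the slice at the apex is degenerate and omitted).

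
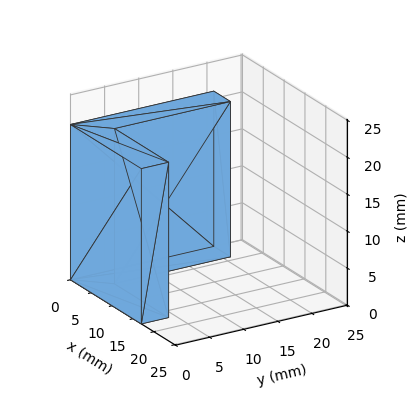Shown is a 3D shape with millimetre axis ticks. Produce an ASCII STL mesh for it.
Reading the render: the shape is an L-shaped prism: outer 17 × 21 mm, arm thicknesses ≈ 4 mm (horizontal) and 4 mm (vertical), extruded 21 mm in z (dimensions read to the nearest mm from the axis ticks). For the STL, each face is triangulated and given an outward normal.

solid part
  facet normal 0.0000 0.0000 -1.0000
    outer loop
      vertex 17.00 4.00 0.00
      vertex 17.00 0.00 0.00
      vertex 0.00 0.00 0.00
    endloop
  endfacet
  facet normal 0.0000 0.0000 -1.0000
    outer loop
      vertex 4.00 4.00 0.00
      vertex 17.00 4.00 0.00
      vertex 0.00 0.00 0.00
    endloop
  endfacet
  facet normal 0.0000 0.0000 -1.0000
    outer loop
      vertex 4.00 21.00 0.00
      vertex 4.00 4.00 0.00
      vertex 0.00 0.00 0.00
    endloop
  endfacet
  facet normal 0.0000 0.0000 -1.0000
    outer loop
      vertex 0.00 21.00 0.00
      vertex 4.00 21.00 0.00
      vertex 0.00 0.00 0.00
    endloop
  endfacet
  facet normal 0.0000 0.0000 1.0000
    outer loop
      vertex 0.00 0.00 21.00
      vertex 17.00 0.00 21.00
      vertex 17.00 4.00 21.00
    endloop
  endfacet
  facet normal 0.0000 0.0000 1.0000
    outer loop
      vertex 0.00 0.00 21.00
      vertex 17.00 4.00 21.00
      vertex 4.00 4.00 21.00
    endloop
  endfacet
  facet normal 0.0000 0.0000 1.0000
    outer loop
      vertex 0.00 0.00 21.00
      vertex 4.00 4.00 21.00
      vertex 4.00 21.00 21.00
    endloop
  endfacet
  facet normal 0.0000 0.0000 1.0000
    outer loop
      vertex 0.00 0.00 21.00
      vertex 4.00 21.00 21.00
      vertex 0.00 21.00 21.00
    endloop
  endfacet
  facet normal 0.0000 -1.0000 0.0000
    outer loop
      vertex 0.00 0.00 0.00
      vertex 17.00 0.00 0.00
      vertex 17.00 0.00 21.00
    endloop
  endfacet
  facet normal 0.0000 -1.0000 0.0000
    outer loop
      vertex 0.00 0.00 0.00
      vertex 17.00 0.00 21.00
      vertex 0.00 0.00 21.00
    endloop
  endfacet
  facet normal 1.0000 0.0000 0.0000
    outer loop
      vertex 17.00 0.00 0.00
      vertex 17.00 4.00 0.00
      vertex 17.00 4.00 21.00
    endloop
  endfacet
  facet normal 1.0000 0.0000 0.0000
    outer loop
      vertex 17.00 0.00 0.00
      vertex 17.00 4.00 21.00
      vertex 17.00 0.00 21.00
    endloop
  endfacet
  facet normal 0.0000 1.0000 0.0000
    outer loop
      vertex 17.00 4.00 0.00
      vertex 4.00 4.00 0.00
      vertex 4.00 4.00 21.00
    endloop
  endfacet
  facet normal 0.0000 1.0000 0.0000
    outer loop
      vertex 17.00 4.00 0.00
      vertex 4.00 4.00 21.00
      vertex 17.00 4.00 21.00
    endloop
  endfacet
  facet normal 1.0000 0.0000 0.0000
    outer loop
      vertex 4.00 4.00 0.00
      vertex 4.00 21.00 0.00
      vertex 4.00 21.00 21.00
    endloop
  endfacet
  facet normal 1.0000 0.0000 0.0000
    outer loop
      vertex 4.00 4.00 0.00
      vertex 4.00 21.00 21.00
      vertex 4.00 4.00 21.00
    endloop
  endfacet
  facet normal 0.0000 1.0000 0.0000
    outer loop
      vertex 4.00 21.00 0.00
      vertex 0.00 21.00 0.00
      vertex 0.00 21.00 21.00
    endloop
  endfacet
  facet normal 0.0000 1.0000 0.0000
    outer loop
      vertex 4.00 21.00 0.00
      vertex 0.00 21.00 21.00
      vertex 4.00 21.00 21.00
    endloop
  endfacet
  facet normal -1.0000 0.0000 0.0000
    outer loop
      vertex 0.00 21.00 0.00
      vertex 0.00 0.00 0.00
      vertex 0.00 0.00 21.00
    endloop
  endfacet
  facet normal -1.0000 0.0000 0.0000
    outer loop
      vertex 0.00 21.00 0.00
      vertex 0.00 0.00 21.00
      vertex 0.00 21.00 21.00
    endloop
  endfacet
endsolid part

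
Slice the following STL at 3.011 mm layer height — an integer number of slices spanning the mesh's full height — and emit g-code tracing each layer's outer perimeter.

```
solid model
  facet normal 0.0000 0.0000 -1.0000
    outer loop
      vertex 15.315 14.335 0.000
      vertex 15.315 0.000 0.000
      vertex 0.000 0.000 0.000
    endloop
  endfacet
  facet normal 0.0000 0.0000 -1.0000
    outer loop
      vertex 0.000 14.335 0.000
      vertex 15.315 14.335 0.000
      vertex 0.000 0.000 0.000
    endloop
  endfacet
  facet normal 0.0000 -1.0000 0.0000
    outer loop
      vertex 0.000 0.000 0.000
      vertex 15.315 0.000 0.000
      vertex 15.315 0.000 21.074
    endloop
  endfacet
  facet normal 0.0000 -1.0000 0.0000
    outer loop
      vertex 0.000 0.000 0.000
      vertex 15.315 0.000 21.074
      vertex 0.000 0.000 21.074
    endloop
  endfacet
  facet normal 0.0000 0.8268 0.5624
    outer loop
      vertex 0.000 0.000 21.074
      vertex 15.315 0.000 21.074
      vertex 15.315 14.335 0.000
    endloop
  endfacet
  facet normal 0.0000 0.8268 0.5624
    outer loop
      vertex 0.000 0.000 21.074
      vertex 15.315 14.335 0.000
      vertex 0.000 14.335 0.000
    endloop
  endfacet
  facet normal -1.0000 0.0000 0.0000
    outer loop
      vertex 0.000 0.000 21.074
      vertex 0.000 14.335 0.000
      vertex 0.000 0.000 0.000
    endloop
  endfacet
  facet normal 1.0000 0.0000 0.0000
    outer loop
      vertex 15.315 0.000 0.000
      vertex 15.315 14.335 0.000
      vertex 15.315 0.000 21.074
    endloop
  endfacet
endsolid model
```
; perimeter-only toolpath
G21 ; units = mm
G90 ; absolute positioning
G28 ; home
; layer 1
G0 Z3.011
G0 X0.000 Y0.000
G1 X15.315 Y0.000
G1 X15.315 Y12.287
G1 X0.000 Y12.287
G1 X0.000 Y0.000
; layer 2
G0 Z6.021
G0 X0.000 Y0.000
G1 X15.315 Y0.000
G1 X15.315 Y10.239
G1 X0.000 Y10.239
G1 X0.000 Y0.000
; layer 3
G0 Z9.032
G0 X0.000 Y0.000
G1 X15.315 Y0.000
G1 X15.315 Y8.191
G1 X0.000 Y8.191
G1 X0.000 Y0.000
; layer 4
G0 Z12.042
G0 X0.000 Y0.000
G1 X15.315 Y0.000
G1 X15.315 Y6.144
G1 X0.000 Y6.144
G1 X0.000 Y0.000
; layer 5
G0 Z15.053
G0 X0.000 Y0.000
G1 X15.315 Y0.000
G1 X15.315 Y4.096
G1 X0.000 Y4.096
G1 X0.000 Y0.000
; layer 6
G0 Z18.063
G0 X0.000 Y0.000
G1 X15.315 Y0.000
G1 X15.315 Y2.048
G1 X0.000 Y2.048
G1 X0.000 Y0.000
M2 ; end

The solid is a wedge (ramp): 15.3 × 14.3 mm base, rising to 21.1 mm along the y=0 edge and sloping linearly to z=0 at y=14.3. Slicing at Δz = 3.011 mm — 7 equal slices spanning the solid's height, so layer i sits at z = i·h/7 — gives 6 non-empty perimeters. Each is a 4-segment closed polygon; G0 lifts to the layer z and rapids to the start vertex, then G1 traces the edges. The cross-section shrinks linearly with z (the slice at the apex is degenerate and omitted).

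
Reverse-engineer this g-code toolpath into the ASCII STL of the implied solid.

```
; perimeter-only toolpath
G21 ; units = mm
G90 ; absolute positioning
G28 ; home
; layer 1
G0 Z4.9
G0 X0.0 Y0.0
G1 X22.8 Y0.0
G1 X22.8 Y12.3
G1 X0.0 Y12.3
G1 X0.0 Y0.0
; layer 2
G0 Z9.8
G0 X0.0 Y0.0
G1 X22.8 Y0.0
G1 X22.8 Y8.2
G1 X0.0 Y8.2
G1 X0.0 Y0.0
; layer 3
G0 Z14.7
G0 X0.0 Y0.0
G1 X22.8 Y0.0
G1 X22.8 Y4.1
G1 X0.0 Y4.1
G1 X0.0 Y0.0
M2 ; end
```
solid part
  facet normal 0.0000 0.0000 -1.0000
    outer loop
      vertex 22.8 16.4 0.0
      vertex 22.8 0.0 0.0
      vertex 0.0 0.0 0.0
    endloop
  endfacet
  facet normal 0.0000 0.0000 -1.0000
    outer loop
      vertex 0.0 16.4 0.0
      vertex 22.8 16.4 0.0
      vertex 0.0 0.0 0.0
    endloop
  endfacet
  facet normal 0.0000 -1.0000 0.0000
    outer loop
      vertex 0.0 0.0 0.0
      vertex 22.8 0.0 0.0
      vertex 22.8 0.0 19.6
    endloop
  endfacet
  facet normal 0.0000 -1.0000 0.0000
    outer loop
      vertex 0.0 0.0 0.0
      vertex 22.8 0.0 19.6
      vertex 0.0 0.0 19.6
    endloop
  endfacet
  facet normal 0.0000 0.7669 0.6417
    outer loop
      vertex 0.0 0.0 19.6
      vertex 22.8 0.0 19.6
      vertex 22.8 16.4 0.0
    endloop
  endfacet
  facet normal 0.0000 0.7669 0.6417
    outer loop
      vertex 0.0 0.0 19.6
      vertex 22.8 16.4 0.0
      vertex 0.0 16.4 0.0
    endloop
  endfacet
  facet normal -1.0000 0.0000 0.0000
    outer loop
      vertex 0.0 0.0 19.6
      vertex 0.0 16.4 0.0
      vertex 0.0 0.0 0.0
    endloop
  endfacet
  facet normal 1.0000 0.0000 0.0000
    outer loop
      vertex 22.8 0.0 0.0
      vertex 22.8 16.4 0.0
      vertex 22.8 0.0 19.6
    endloop
  endfacet
endsolid part

The G0 Z moves step by Δz≈4.9 mm. The G1 loops shrink linearly with z, so the solid tapers from its base footprint up to z≈19.6. Closing with a flat bottom cap and the tapered top and triangulating gives 8 facets — a wedge (ramp): 22.8 × 16.4 mm base, rising to 19.6 mm along the y=0 edge and sloping linearly to z=0 at y=16.4.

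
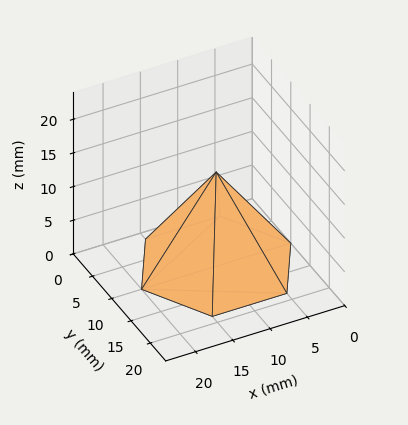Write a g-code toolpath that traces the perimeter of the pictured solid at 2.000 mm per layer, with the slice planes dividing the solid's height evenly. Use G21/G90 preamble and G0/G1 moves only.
Reading the render: the shape is a regular 6-sided pyramid, base circumscribed radius ≈ 10 mm, apex at z ≈ 14 mm (dimensions read to the nearest mm from the axis ticks). For the g-code, the solid's height is divided into equal slices at the stated Δz and each level perimeter traced with G1 moves after a G0 lift.

; perimeter-only toolpath
G21 ; units = mm
G90 ; absolute positioning
G28 ; home
; layer 1
G0 Z2.000
G0 X18.571 Y10.000
G1 X14.286 Y17.423
G1 X5.714 Y17.423
G1 X1.429 Y10.000
G1 X5.714 Y2.577
G1 X14.286 Y2.577
G1 X18.571 Y10.000
; layer 2
G0 Z4.000
G0 X17.143 Y10.000
G1 X13.571 Y16.186
G1 X6.429 Y16.186
G1 X2.857 Y10.000
G1 X6.429 Y3.814
G1 X13.571 Y3.814
G1 X17.143 Y10.000
; layer 3
G0 Z6.000
G0 X15.714 Y10.000
G1 X12.857 Y14.949
G1 X7.143 Y14.949
G1 X4.286 Y10.000
G1 X7.143 Y5.051
G1 X12.857 Y5.051
G1 X15.714 Y10.000
; layer 4
G0 Z8.000
G0 X14.286 Y10.000
G1 X12.143 Y13.711
G1 X7.857 Y13.711
G1 X5.714 Y10.000
G1 X7.857 Y6.289
G1 X12.143 Y6.289
G1 X14.286 Y10.000
; layer 5
G0 Z10.000
G0 X12.857 Y10.000
G1 X11.429 Y12.474
G1 X8.571 Y12.474
G1 X7.143 Y10.000
G1 X8.571 Y7.526
G1 X11.429 Y7.526
G1 X12.857 Y10.000
; layer 6
G0 Z12.000
G0 X11.429 Y10.000
G1 X10.714 Y11.237
G1 X9.286 Y11.237
G1 X8.571 Y10.000
G1 X9.286 Y8.763
G1 X10.714 Y8.763
G1 X11.429 Y10.000
M2 ; end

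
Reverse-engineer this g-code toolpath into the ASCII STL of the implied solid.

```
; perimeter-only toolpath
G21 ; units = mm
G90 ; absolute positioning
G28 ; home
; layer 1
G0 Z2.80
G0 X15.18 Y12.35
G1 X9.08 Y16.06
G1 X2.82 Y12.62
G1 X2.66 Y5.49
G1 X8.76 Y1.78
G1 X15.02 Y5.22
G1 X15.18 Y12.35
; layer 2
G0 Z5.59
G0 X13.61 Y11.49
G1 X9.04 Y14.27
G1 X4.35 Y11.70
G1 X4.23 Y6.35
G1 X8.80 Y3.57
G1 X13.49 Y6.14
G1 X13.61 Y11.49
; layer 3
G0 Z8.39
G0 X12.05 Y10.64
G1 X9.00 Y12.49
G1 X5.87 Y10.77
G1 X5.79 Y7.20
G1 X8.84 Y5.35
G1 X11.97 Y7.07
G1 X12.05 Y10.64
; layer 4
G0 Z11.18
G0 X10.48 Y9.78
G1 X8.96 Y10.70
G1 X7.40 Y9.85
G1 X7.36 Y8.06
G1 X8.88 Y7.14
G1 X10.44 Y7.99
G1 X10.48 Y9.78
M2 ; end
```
solid part
  facet normal 0.0000 0.0000 -1.0000
    outer loop
      vertex 1.30 13.55 0.00
      vertex 9.12 17.84 0.00
      vertex 16.74 13.21 0.00
    endloop
  endfacet
  facet normal 0.0000 0.0000 -1.0000
    outer loop
      vertex 1.10 4.63 0.00
      vertex 1.30 13.55 0.00
      vertex 16.74 13.21 0.00
    endloop
  endfacet
  facet normal 0.0000 0.0000 -1.0000
    outer loop
      vertex 8.72 0.00 0.00
      vertex 1.10 4.63 0.00
      vertex 16.74 13.21 0.00
    endloop
  endfacet
  facet normal 0.0000 0.0000 -1.0000
    outer loop
      vertex 16.54 4.29 0.00
      vertex 8.72 0.00 0.00
      vertex 16.74 13.21 0.00
    endloop
  endfacet
  facet normal 0.4545 0.7480 0.4837
    outer loop
      vertex 16.74 13.21 0.00
      vertex 9.12 17.84 0.00
      vertex 8.92 8.92 13.98
    endloop
  endfacet
  facet normal -0.4210 0.7674 0.4836
    outer loop
      vertex 9.12 17.84 0.00
      vertex 1.30 13.55 0.00
      vertex 8.92 8.92 13.98
    endloop
  endfacet
  facet normal -0.8751 0.0196 0.4835
    outer loop
      vertex 1.30 13.55 0.00
      vertex 1.10 4.63 0.00
      vertex 8.92 8.92 13.98
    endloop
  endfacet
  facet normal -0.4545 -0.7480 0.4837
    outer loop
      vertex 1.10 4.63 0.00
      vertex 8.72 0.00 0.00
      vertex 8.92 8.92 13.98
    endloop
  endfacet
  facet normal 0.4210 -0.7674 0.4836
    outer loop
      vertex 8.72 0.00 0.00
      vertex 16.54 4.29 0.00
      vertex 8.92 8.92 13.98
    endloop
  endfacet
  facet normal 0.8751 -0.0196 0.4835
    outer loop
      vertex 16.54 4.29 0.00
      vertex 16.74 13.21 0.00
      vertex 8.92 8.92 13.98
    endloop
  endfacet
endsolid part

The G0 Z moves step by Δz≈2.80 mm. The G1 loops shrink linearly with z, so the solid tapers from its base footprint up to z≈14. Closing with a flat bottom cap and the tapered top and triangulating gives 10 facets — a regular 6-sided pyramid, base circumscribed radius ≈ 8.92 mm, apex at z ≈ 14 mm.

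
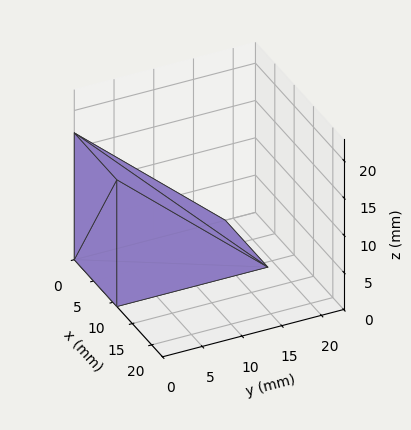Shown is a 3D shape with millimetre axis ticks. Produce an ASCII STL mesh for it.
Reading the render: the shape is a wedge (ramp): 11 × 19 mm base, rising to 17 mm along the y=0 edge and sloping linearly to z=0 at y=19 (dimensions read to the nearest mm from the axis ticks). For the STL, each face is triangulated and given an outward normal.

solid part
  facet normal 0.0000 0.0000 -1.0000
    outer loop
      vertex 11.00 19.00 0.00
      vertex 11.00 0.00 0.00
      vertex 0.00 0.00 0.00
    endloop
  endfacet
  facet normal 0.0000 0.0000 -1.0000
    outer loop
      vertex 0.00 19.00 0.00
      vertex 11.00 19.00 0.00
      vertex 0.00 0.00 0.00
    endloop
  endfacet
  facet normal 0.0000 -1.0000 0.0000
    outer loop
      vertex 0.00 0.00 0.00
      vertex 11.00 0.00 0.00
      vertex 11.00 0.00 17.00
    endloop
  endfacet
  facet normal 0.0000 -1.0000 0.0000
    outer loop
      vertex 0.00 0.00 0.00
      vertex 11.00 0.00 17.00
      vertex 0.00 0.00 17.00
    endloop
  endfacet
  facet normal 0.0000 0.6668 0.7452
    outer loop
      vertex 0.00 0.00 17.00
      vertex 11.00 0.00 17.00
      vertex 11.00 19.00 0.00
    endloop
  endfacet
  facet normal 0.0000 0.6668 0.7452
    outer loop
      vertex 0.00 0.00 17.00
      vertex 11.00 19.00 0.00
      vertex 0.00 19.00 0.00
    endloop
  endfacet
  facet normal -1.0000 0.0000 0.0000
    outer loop
      vertex 0.00 0.00 17.00
      vertex 0.00 19.00 0.00
      vertex 0.00 0.00 0.00
    endloop
  endfacet
  facet normal 1.0000 0.0000 0.0000
    outer loop
      vertex 11.00 0.00 0.00
      vertex 11.00 19.00 0.00
      vertex 11.00 0.00 17.00
    endloop
  endfacet
endsolid part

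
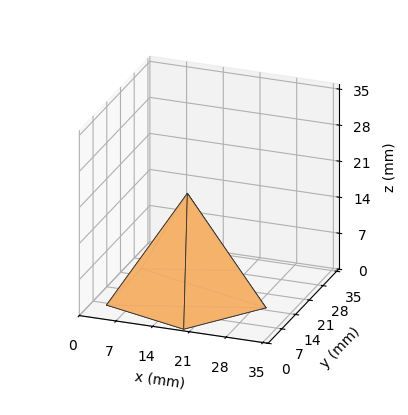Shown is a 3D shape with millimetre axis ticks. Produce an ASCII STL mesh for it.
Reading the render: the shape is a regular 5-sided pyramid, base circumscribed radius ≈ 15 mm, apex at z ≈ 20 mm (dimensions read to the nearest mm from the axis ticks). For the STL, each face is triangulated and given an outward normal.

solid part
  facet normal 0.0000 0.0000 -1.0000
    outer loop
      vertex 2.865 23.817 0.000
      vertex 19.635 29.266 0.000
      vertex 30.000 15.000 0.000
    endloop
  endfacet
  facet normal 0.0000 0.0000 -1.0000
    outer loop
      vertex 2.865 6.183 0.000
      vertex 2.865 23.817 0.000
      vertex 30.000 15.000 0.000
    endloop
  endfacet
  facet normal 0.0000 0.0000 -1.0000
    outer loop
      vertex 19.635 0.734 0.000
      vertex 2.865 6.183 0.000
      vertex 30.000 15.000 0.000
    endloop
  endfacet
  facet normal 0.6917 0.5025 0.5187
    outer loop
      vertex 30.000 15.000 0.000
      vertex 19.635 29.266 0.000
      vertex 15.000 15.000 20.000
    endloop
  endfacet
  facet normal -0.2642 0.8131 0.5187
    outer loop
      vertex 19.635 29.266 0.000
      vertex 2.865 23.817 0.000
      vertex 15.000 15.000 20.000
    endloop
  endfacet
  facet normal -0.8549 0.0000 0.5187
    outer loop
      vertex 2.865 23.817 0.000
      vertex 2.865 6.183 0.000
      vertex 15.000 15.000 20.000
    endloop
  endfacet
  facet normal -0.2642 -0.8131 0.5187
    outer loop
      vertex 2.865 6.183 0.000
      vertex 19.635 0.734 0.000
      vertex 15.000 15.000 20.000
    endloop
  endfacet
  facet normal 0.6917 -0.5025 0.5187
    outer loop
      vertex 19.635 0.734 0.000
      vertex 30.000 15.000 0.000
      vertex 15.000 15.000 20.000
    endloop
  endfacet
endsolid part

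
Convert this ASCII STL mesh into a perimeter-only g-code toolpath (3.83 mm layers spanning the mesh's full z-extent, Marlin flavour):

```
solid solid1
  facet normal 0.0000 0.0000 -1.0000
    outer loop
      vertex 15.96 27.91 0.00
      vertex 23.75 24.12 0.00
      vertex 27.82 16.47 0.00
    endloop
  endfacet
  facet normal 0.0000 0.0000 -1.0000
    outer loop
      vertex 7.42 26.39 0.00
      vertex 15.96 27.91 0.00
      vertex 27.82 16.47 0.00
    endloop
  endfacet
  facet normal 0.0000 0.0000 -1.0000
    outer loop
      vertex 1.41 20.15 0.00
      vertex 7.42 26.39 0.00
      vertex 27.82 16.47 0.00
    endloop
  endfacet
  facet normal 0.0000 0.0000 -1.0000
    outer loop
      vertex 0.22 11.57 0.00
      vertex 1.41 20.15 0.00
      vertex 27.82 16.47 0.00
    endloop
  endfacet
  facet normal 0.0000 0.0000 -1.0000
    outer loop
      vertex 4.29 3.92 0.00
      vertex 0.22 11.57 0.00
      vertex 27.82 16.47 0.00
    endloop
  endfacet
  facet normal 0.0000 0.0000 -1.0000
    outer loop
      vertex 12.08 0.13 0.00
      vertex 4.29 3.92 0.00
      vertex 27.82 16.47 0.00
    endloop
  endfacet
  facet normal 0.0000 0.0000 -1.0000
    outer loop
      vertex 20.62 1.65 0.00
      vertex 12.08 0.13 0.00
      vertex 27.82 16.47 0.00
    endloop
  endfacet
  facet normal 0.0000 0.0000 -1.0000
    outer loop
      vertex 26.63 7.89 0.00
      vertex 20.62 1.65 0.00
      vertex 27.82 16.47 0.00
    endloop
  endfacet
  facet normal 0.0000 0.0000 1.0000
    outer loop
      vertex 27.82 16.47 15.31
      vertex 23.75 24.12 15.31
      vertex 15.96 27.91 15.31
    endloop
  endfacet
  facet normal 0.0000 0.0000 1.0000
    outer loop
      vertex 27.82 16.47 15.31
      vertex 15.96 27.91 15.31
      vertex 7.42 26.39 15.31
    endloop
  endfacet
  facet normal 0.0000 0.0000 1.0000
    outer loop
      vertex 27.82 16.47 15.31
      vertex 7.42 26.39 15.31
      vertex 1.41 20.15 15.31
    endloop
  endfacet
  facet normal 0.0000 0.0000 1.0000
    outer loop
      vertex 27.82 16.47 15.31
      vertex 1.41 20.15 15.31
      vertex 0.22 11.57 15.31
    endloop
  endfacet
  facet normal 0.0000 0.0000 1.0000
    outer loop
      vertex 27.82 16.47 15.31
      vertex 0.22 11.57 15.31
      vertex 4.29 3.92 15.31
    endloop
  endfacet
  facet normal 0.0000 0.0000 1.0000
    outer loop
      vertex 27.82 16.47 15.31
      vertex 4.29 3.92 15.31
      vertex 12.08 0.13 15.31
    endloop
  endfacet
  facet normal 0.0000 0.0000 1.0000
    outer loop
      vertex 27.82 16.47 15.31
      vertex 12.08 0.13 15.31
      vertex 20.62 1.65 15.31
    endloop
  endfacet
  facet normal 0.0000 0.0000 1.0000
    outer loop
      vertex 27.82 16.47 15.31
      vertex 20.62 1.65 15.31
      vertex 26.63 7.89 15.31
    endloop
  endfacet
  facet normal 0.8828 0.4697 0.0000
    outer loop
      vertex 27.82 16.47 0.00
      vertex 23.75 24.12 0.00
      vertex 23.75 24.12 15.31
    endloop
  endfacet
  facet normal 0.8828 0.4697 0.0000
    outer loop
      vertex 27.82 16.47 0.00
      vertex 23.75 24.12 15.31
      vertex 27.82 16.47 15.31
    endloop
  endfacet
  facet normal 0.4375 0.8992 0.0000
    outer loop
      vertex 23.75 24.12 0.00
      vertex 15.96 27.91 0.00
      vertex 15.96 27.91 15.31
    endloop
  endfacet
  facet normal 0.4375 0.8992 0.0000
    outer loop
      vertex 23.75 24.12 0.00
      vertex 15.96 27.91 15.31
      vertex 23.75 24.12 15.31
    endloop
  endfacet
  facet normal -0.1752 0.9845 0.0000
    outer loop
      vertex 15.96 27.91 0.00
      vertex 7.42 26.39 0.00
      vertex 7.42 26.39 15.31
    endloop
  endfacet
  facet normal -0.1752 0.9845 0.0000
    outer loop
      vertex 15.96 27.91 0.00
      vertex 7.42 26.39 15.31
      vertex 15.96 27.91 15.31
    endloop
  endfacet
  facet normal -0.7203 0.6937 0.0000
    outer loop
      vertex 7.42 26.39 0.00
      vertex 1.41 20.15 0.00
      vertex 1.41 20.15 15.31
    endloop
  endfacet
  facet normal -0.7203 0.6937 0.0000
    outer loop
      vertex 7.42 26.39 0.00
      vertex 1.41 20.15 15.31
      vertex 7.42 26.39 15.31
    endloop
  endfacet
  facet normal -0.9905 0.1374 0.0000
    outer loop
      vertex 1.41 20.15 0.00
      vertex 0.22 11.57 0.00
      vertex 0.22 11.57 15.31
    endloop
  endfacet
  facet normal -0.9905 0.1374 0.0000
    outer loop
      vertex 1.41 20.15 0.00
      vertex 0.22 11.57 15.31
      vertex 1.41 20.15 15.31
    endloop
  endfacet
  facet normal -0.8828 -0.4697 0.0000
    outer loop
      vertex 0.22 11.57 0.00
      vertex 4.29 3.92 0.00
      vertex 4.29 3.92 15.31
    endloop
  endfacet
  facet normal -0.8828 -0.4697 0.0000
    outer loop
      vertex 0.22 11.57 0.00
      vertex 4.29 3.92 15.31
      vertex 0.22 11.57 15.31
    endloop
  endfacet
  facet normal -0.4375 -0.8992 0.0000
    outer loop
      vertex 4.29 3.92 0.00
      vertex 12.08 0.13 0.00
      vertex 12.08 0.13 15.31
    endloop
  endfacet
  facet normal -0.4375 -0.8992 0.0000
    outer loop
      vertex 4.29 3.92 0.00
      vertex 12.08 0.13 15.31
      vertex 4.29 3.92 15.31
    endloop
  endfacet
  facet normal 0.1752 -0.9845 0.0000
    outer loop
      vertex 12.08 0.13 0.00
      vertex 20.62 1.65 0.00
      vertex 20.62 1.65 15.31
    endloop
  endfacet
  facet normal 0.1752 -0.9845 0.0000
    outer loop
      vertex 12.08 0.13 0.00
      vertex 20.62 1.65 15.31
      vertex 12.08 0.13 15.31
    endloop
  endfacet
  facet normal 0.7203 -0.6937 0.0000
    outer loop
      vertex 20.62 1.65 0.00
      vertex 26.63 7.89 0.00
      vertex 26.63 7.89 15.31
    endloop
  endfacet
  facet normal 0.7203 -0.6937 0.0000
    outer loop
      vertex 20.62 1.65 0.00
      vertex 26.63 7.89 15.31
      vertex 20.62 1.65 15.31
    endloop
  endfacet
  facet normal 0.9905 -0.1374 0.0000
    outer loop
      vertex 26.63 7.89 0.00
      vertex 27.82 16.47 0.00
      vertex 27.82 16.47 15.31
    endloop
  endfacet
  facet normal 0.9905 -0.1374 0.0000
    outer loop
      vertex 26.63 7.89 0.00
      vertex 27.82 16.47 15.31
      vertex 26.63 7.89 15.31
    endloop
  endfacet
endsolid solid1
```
; perimeter-only toolpath
G21 ; units = mm
G90 ; absolute positioning
G28 ; home
; layer 1
G0 Z3.83
G0 X27.82 Y16.47
G1 X23.75 Y24.12
G1 X15.96 Y27.91
G1 X7.42 Y26.39
G1 X1.41 Y20.15
G1 X0.22 Y11.57
G1 X4.29 Y3.92
G1 X12.08 Y0.13
G1 X20.62 Y1.65
G1 X26.63 Y7.89
G1 X27.82 Y16.47
; layer 2
G0 Z7.66
G0 X27.82 Y16.47
G1 X23.75 Y24.12
G1 X15.96 Y27.91
G1 X7.42 Y26.39
G1 X1.41 Y20.15
G1 X0.22 Y11.57
G1 X4.29 Y3.92
G1 X12.08 Y0.13
G1 X20.62 Y1.65
G1 X26.63 Y7.89
G1 X27.82 Y16.47
; layer 3
G0 Z11.48
G0 X27.82 Y16.47
G1 X23.75 Y24.12
G1 X15.96 Y27.91
G1 X7.42 Y26.39
G1 X1.41 Y20.15
G1 X0.22 Y11.57
G1 X4.29 Y3.92
G1 X12.08 Y0.13
G1 X20.62 Y1.65
G1 X26.63 Y7.89
G1 X27.82 Y16.47
; layer 4
G0 Z15.31
G0 X27.82 Y16.47
G1 X23.75 Y24.12
G1 X15.96 Y27.91
G1 X7.42 Y26.39
G1 X1.41 Y20.15
G1 X0.22 Y11.57
G1 X4.29 Y3.92
G1 X12.08 Y0.13
G1 X20.62 Y1.65
G1 X26.63 Y7.89
G1 X27.82 Y16.47
M2 ; end

The solid is a regular 10-sided prism (a cylinder approximated with 10 flat sides), circumscribed radius ≈ 14 mm, height ≈ 15.3 mm. Slicing at Δz = 3.83 mm — 4 equal slices spanning the solid's height, so layer i sits at z = i·h/4 — gives 4 non-empty perimeters. Each is a 10-segment closed polygon; G0 lifts to the layer z and rapids to the start vertex, then G1 traces the edges.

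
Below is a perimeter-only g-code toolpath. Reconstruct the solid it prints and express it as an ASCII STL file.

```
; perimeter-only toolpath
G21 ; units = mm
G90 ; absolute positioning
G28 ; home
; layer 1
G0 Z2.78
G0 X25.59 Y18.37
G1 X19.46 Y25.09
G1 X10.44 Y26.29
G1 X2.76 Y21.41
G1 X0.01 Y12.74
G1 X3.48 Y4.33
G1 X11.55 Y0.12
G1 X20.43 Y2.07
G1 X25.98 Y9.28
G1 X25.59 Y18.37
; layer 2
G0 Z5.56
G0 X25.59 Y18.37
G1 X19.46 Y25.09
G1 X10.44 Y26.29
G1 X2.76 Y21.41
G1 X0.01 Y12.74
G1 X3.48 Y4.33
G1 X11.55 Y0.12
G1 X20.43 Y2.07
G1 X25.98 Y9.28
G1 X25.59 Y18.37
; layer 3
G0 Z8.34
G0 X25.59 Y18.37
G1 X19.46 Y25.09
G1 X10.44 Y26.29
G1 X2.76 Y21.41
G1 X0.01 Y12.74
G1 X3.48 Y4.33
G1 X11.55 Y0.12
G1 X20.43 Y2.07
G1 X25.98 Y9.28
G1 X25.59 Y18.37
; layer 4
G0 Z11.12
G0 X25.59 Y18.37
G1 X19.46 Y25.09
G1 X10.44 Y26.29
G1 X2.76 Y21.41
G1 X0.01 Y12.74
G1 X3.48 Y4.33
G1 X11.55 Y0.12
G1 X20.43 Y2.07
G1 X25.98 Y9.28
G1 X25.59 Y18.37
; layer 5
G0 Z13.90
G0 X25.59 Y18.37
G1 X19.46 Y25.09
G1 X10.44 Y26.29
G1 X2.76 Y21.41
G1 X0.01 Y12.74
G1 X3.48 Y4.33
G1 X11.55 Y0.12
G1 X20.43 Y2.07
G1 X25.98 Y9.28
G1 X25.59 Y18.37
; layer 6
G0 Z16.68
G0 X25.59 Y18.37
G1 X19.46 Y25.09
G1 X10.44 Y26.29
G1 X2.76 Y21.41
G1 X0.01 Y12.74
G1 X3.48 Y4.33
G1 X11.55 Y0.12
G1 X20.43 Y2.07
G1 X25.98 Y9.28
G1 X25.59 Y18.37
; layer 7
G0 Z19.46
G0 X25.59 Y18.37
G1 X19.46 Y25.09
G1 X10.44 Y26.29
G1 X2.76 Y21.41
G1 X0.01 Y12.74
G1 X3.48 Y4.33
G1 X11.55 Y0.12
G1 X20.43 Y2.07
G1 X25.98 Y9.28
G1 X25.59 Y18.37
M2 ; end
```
solid part
  facet normal 0.0000 0.0000 -1.0000
    outer loop
      vertex 10.44 26.29 0.00
      vertex 19.46 25.09 0.00
      vertex 25.59 18.37 0.00
    endloop
  endfacet
  facet normal 0.0000 0.0000 -1.0000
    outer loop
      vertex 2.76 21.41 0.00
      vertex 10.44 26.29 0.00
      vertex 25.59 18.37 0.00
    endloop
  endfacet
  facet normal 0.0000 0.0000 -1.0000
    outer loop
      vertex 0.01 12.74 0.00
      vertex 2.76 21.41 0.00
      vertex 25.59 18.37 0.00
    endloop
  endfacet
  facet normal 0.0000 0.0000 -1.0000
    outer loop
      vertex 3.48 4.33 0.00
      vertex 0.01 12.74 0.00
      vertex 25.59 18.37 0.00
    endloop
  endfacet
  facet normal 0.0000 0.0000 -1.0000
    outer loop
      vertex 11.55 0.12 0.00
      vertex 3.48 4.33 0.00
      vertex 25.59 18.37 0.00
    endloop
  endfacet
  facet normal 0.0000 0.0000 -1.0000
    outer loop
      vertex 20.43 2.07 0.00
      vertex 11.55 0.12 0.00
      vertex 25.59 18.37 0.00
    endloop
  endfacet
  facet normal 0.0000 0.0000 -1.0000
    outer loop
      vertex 25.98 9.28 0.00
      vertex 20.43 2.07 0.00
      vertex 25.59 18.37 0.00
    endloop
  endfacet
  facet normal 0.0000 0.0000 1.0000
    outer loop
      vertex 25.59 18.37 19.46
      vertex 19.46 25.09 19.46
      vertex 10.44 26.29 19.46
    endloop
  endfacet
  facet normal 0.0000 0.0000 1.0000
    outer loop
      vertex 25.59 18.37 19.46
      vertex 10.44 26.29 19.46
      vertex 2.76 21.41 19.46
    endloop
  endfacet
  facet normal 0.0000 0.0000 1.0000
    outer loop
      vertex 25.59 18.37 19.46
      vertex 2.76 21.41 19.46
      vertex 0.01 12.74 19.46
    endloop
  endfacet
  facet normal 0.0000 0.0000 1.0000
    outer loop
      vertex 25.59 18.37 19.46
      vertex 0.01 12.74 19.46
      vertex 3.48 4.33 19.46
    endloop
  endfacet
  facet normal 0.0000 0.0000 1.0000
    outer loop
      vertex 25.59 18.37 19.46
      vertex 3.48 4.33 19.46
      vertex 11.55 0.12 19.46
    endloop
  endfacet
  facet normal 0.0000 0.0000 1.0000
    outer loop
      vertex 25.59 18.37 19.46
      vertex 11.55 0.12 19.46
      vertex 20.43 2.07 19.46
    endloop
  endfacet
  facet normal 0.0000 0.0000 1.0000
    outer loop
      vertex 25.59 18.37 19.46
      vertex 20.43 2.07 19.46
      vertex 25.98 9.28 19.46
    endloop
  endfacet
  facet normal 0.7388 0.6739 0.0000
    outer loop
      vertex 25.59 18.37 0.00
      vertex 19.46 25.09 0.00
      vertex 19.46 25.09 19.46
    endloop
  endfacet
  facet normal 0.7388 0.6739 0.0000
    outer loop
      vertex 25.59 18.37 0.00
      vertex 19.46 25.09 19.46
      vertex 25.59 18.37 19.46
    endloop
  endfacet
  facet normal 0.1319 0.9913 0.0000
    outer loop
      vertex 19.46 25.09 0.00
      vertex 10.44 26.29 0.00
      vertex 10.44 26.29 19.46
    endloop
  endfacet
  facet normal 0.1319 0.9913 0.0000
    outer loop
      vertex 19.46 25.09 0.00
      vertex 10.44 26.29 19.46
      vertex 19.46 25.09 19.46
    endloop
  endfacet
  facet normal -0.5363 0.8440 0.0000
    outer loop
      vertex 10.44 26.29 0.00
      vertex 2.76 21.41 0.00
      vertex 2.76 21.41 19.46
    endloop
  endfacet
  facet normal -0.5363 0.8440 0.0000
    outer loop
      vertex 10.44 26.29 0.00
      vertex 2.76 21.41 19.46
      vertex 10.44 26.29 19.46
    endloop
  endfacet
  facet normal -0.9532 0.3023 0.0000
    outer loop
      vertex 2.76 21.41 0.00
      vertex 0.01 12.74 0.00
      vertex 0.01 12.74 19.46
    endloop
  endfacet
  facet normal -0.9532 0.3023 0.0000
    outer loop
      vertex 2.76 21.41 0.00
      vertex 0.01 12.74 19.46
      vertex 2.76 21.41 19.46
    endloop
  endfacet
  facet normal -0.9244 -0.3814 0.0000
    outer loop
      vertex 0.01 12.74 0.00
      vertex 3.48 4.33 0.00
      vertex 3.48 4.33 19.46
    endloop
  endfacet
  facet normal -0.9244 -0.3814 0.0000
    outer loop
      vertex 0.01 12.74 0.00
      vertex 3.48 4.33 19.46
      vertex 0.01 12.74 19.46
    endloop
  endfacet
  facet normal -0.4625 -0.8866 0.0000
    outer loop
      vertex 3.48 4.33 0.00
      vertex 11.55 0.12 0.00
      vertex 11.55 0.12 19.46
    endloop
  endfacet
  facet normal -0.4625 -0.8866 0.0000
    outer loop
      vertex 3.48 4.33 0.00
      vertex 11.55 0.12 19.46
      vertex 3.48 4.33 19.46
    endloop
  endfacet
  facet normal 0.2145 -0.9767 0.0000
    outer loop
      vertex 11.55 0.12 0.00
      vertex 20.43 2.07 0.00
      vertex 20.43 2.07 19.46
    endloop
  endfacet
  facet normal 0.2145 -0.9767 0.0000
    outer loop
      vertex 11.55 0.12 0.00
      vertex 20.43 2.07 19.46
      vertex 11.55 0.12 19.46
    endloop
  endfacet
  facet normal 0.7924 -0.6100 0.0000
    outer loop
      vertex 20.43 2.07 0.00
      vertex 25.98 9.28 0.00
      vertex 25.98 9.28 19.46
    endloop
  endfacet
  facet normal 0.7924 -0.6100 0.0000
    outer loop
      vertex 20.43 2.07 0.00
      vertex 25.98 9.28 19.46
      vertex 20.43 2.07 19.46
    endloop
  endfacet
  facet normal 0.9991 0.0429 0.0000
    outer loop
      vertex 25.98 9.28 0.00
      vertex 25.59 18.37 0.00
      vertex 25.59 18.37 19.46
    endloop
  endfacet
  facet normal 0.9991 0.0429 0.0000
    outer loop
      vertex 25.98 9.28 0.00
      vertex 25.59 18.37 19.46
      vertex 25.98 9.28 19.46
    endloop
  endfacet
endsolid part

The G0 Z moves step by Δz≈2.78 mm. Every layer's G1 loop is the same polygon, so the solid is a straight extrusion of it from z=0 to z≈19.5. Closing with flat bottom and top caps and triangulating gives 32 facets — a regular 9-sided prism (a cylinder approximated with 9 flat sides), circumscribed radius ≈ 13.3 mm, height ≈ 19.5 mm.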